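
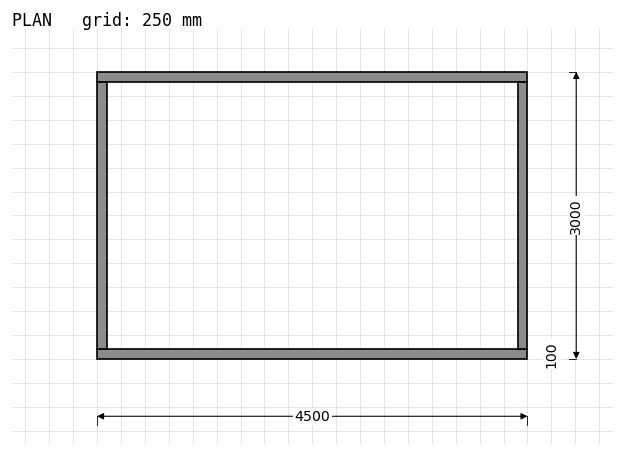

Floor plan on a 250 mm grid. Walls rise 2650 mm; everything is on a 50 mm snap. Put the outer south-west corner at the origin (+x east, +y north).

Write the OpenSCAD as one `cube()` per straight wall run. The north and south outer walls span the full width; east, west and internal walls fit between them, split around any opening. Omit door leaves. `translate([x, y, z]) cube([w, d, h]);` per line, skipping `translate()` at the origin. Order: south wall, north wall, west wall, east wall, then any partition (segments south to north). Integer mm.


cube([4500, 100, 2650]);
translate([0, 2900, 0]) cube([4500, 100, 2650]);
translate([0, 100, 0]) cube([100, 2800, 2650]);
translate([4400, 100, 0]) cube([100, 2800, 2650]);


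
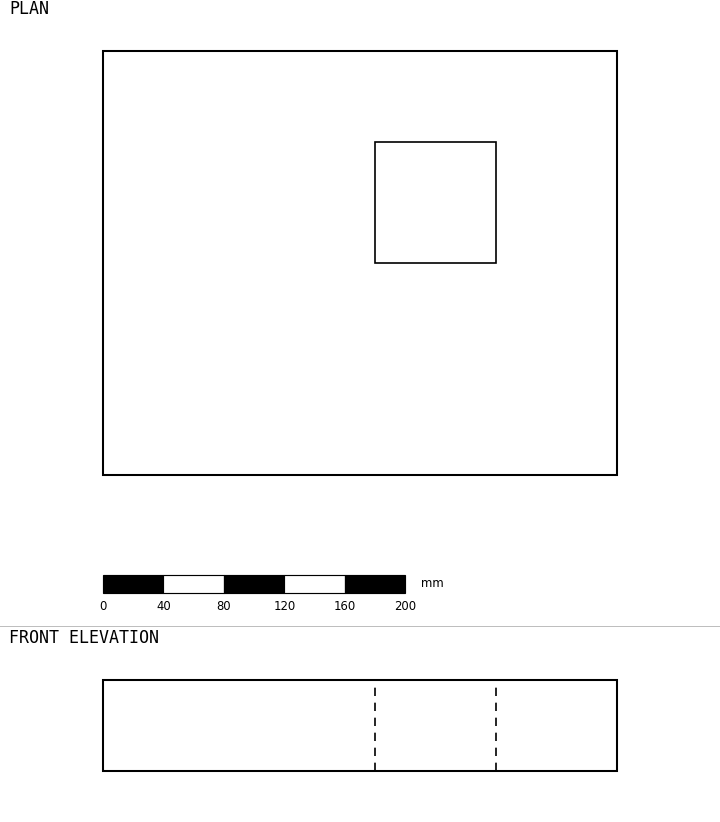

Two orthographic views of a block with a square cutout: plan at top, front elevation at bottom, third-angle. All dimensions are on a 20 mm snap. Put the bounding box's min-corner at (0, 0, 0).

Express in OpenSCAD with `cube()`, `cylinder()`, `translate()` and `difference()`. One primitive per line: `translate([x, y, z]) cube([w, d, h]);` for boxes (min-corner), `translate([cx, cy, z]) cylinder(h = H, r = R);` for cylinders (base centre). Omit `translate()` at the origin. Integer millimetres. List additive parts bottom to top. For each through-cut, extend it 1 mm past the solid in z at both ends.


difference() {
  cube([340, 280, 60]);
  translate([180, 140, -1]) cube([80, 80, 62]);
}


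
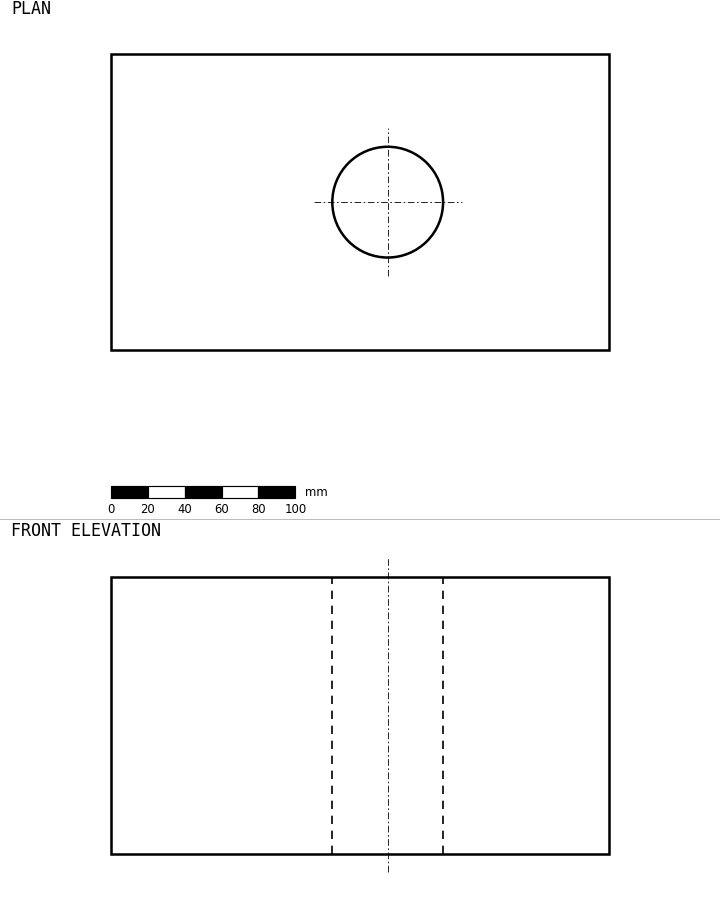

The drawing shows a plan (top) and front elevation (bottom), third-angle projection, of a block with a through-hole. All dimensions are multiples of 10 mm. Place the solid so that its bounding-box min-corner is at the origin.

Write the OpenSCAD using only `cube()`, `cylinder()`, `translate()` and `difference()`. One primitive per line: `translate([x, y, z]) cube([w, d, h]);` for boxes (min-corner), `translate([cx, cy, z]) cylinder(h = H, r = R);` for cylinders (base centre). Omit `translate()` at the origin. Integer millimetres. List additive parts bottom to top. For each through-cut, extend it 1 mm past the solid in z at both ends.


difference() {
  cube([270, 160, 150]);
  translate([150, 80, -1]) cylinder(h = 152, r = 30);
}


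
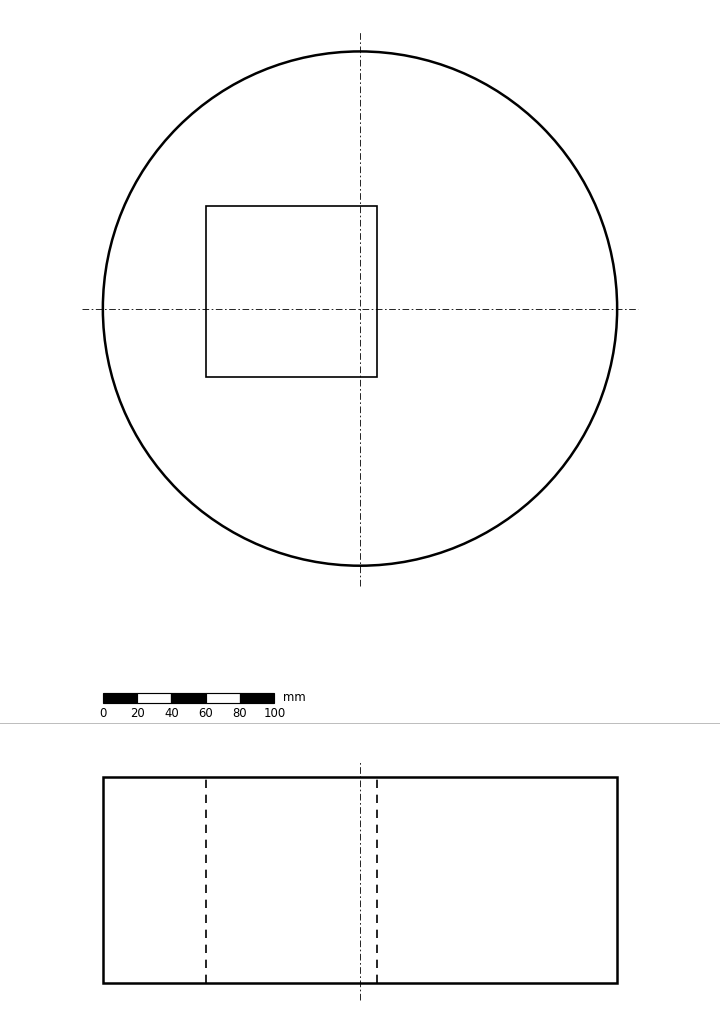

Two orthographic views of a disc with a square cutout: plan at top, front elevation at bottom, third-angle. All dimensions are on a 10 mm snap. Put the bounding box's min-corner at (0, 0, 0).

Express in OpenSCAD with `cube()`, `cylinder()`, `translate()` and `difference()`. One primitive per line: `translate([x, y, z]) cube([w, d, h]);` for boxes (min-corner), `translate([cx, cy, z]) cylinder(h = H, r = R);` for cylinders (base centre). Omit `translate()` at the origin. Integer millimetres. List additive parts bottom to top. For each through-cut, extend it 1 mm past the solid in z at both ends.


difference() {
  translate([150, 150, 0]) cylinder(h = 120, r = 150);
  translate([60, 110, -1]) cube([100, 100, 122]);
}


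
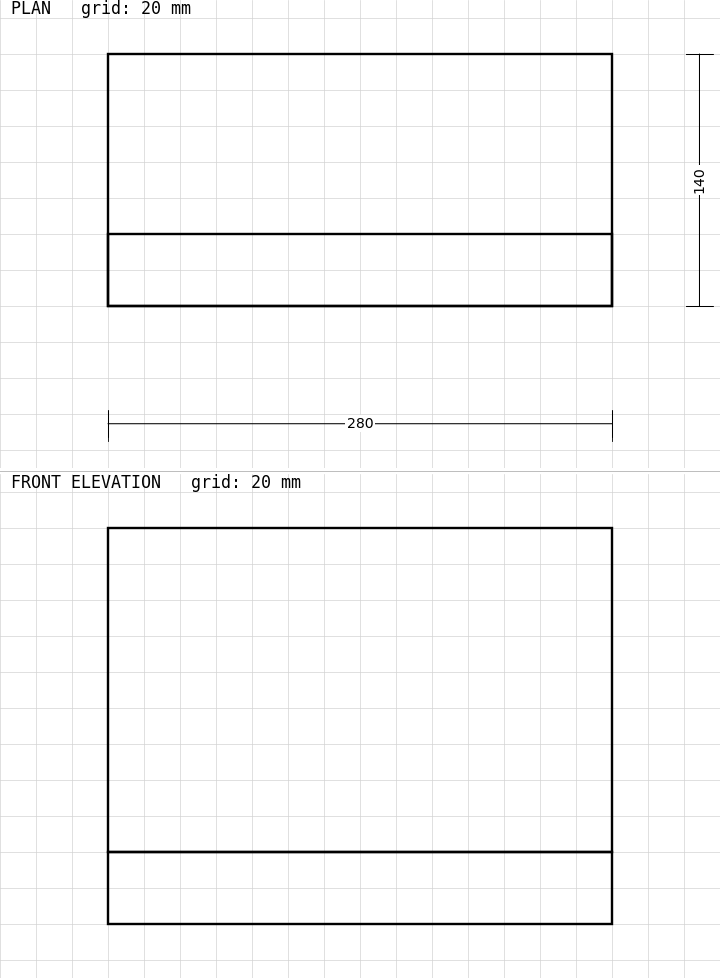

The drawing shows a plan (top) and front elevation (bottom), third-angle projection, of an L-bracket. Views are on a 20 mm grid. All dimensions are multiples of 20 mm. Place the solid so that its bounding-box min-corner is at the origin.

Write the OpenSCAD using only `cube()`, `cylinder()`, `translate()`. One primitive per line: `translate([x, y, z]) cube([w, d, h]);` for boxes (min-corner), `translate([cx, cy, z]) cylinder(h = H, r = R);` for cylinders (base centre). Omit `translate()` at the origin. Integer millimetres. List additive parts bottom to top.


cube([280, 140, 40]);
translate([0, 0, 40]) cube([280, 40, 180]);


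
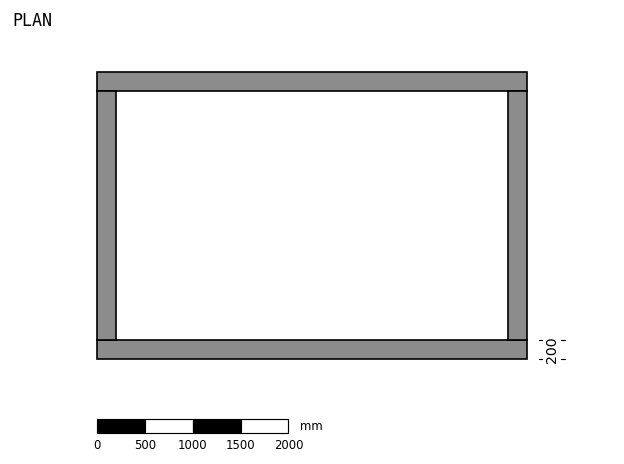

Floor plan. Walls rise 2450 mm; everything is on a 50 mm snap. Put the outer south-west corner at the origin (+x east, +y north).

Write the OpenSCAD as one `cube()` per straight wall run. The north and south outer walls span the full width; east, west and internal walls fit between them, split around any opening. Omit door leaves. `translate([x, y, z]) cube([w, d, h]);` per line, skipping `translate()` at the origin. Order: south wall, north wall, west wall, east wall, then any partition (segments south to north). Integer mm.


cube([4500, 200, 2450]);
translate([0, 2800, 0]) cube([4500, 200, 2450]);
translate([0, 200, 0]) cube([200, 2600, 2450]);
translate([4300, 200, 0]) cube([200, 2600, 2450]);


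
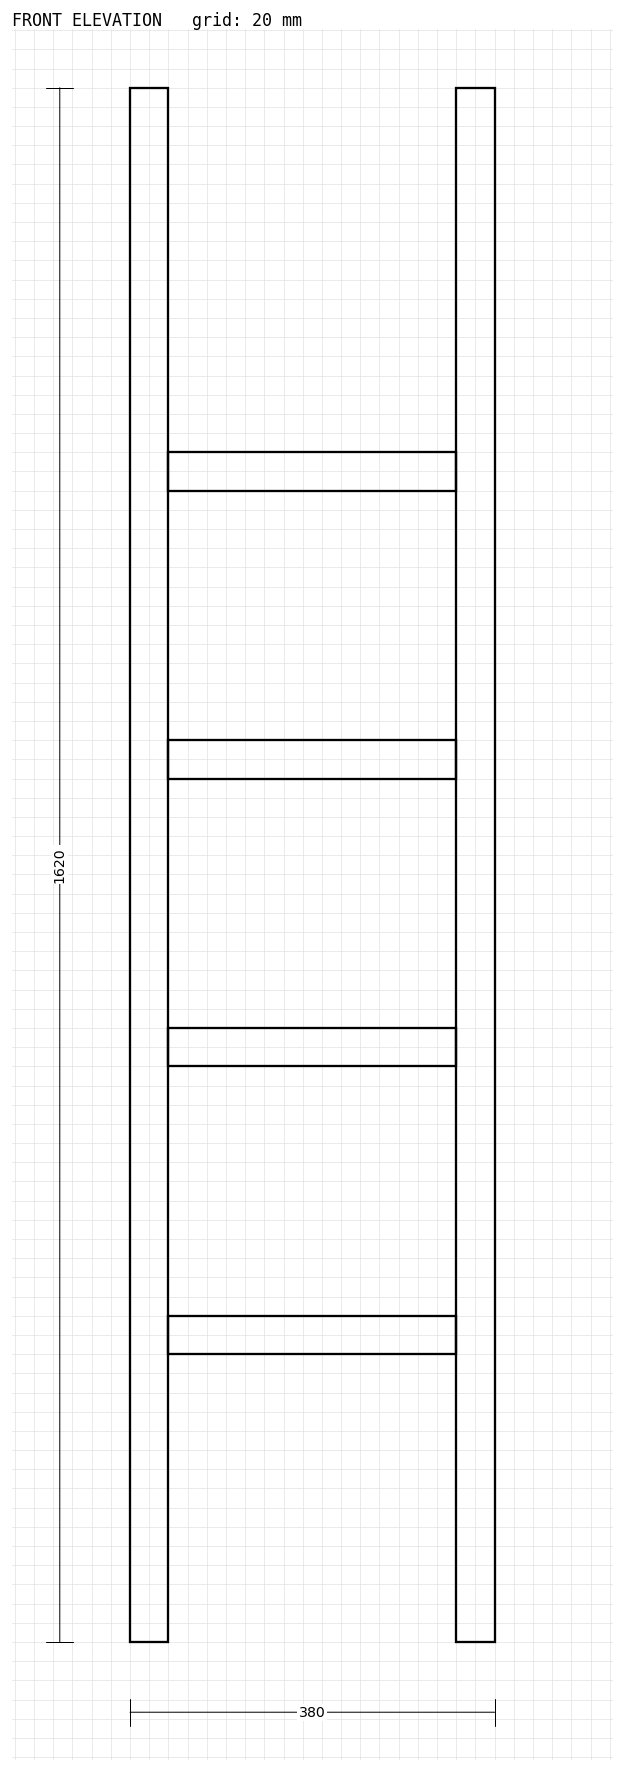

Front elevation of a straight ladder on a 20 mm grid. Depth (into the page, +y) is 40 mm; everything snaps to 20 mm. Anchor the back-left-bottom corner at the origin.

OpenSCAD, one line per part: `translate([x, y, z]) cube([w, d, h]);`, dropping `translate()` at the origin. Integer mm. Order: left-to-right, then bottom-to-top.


cube([40, 40, 1620]);
translate([40, 0, 300]) cube([300, 40, 40]);
translate([40, 0, 600]) cube([300, 40, 40]);
translate([40, 0, 900]) cube([300, 40, 40]);
translate([40, 0, 1200]) cube([300, 40, 40]);
translate([340, 0, 0]) cube([40, 40, 1620]);


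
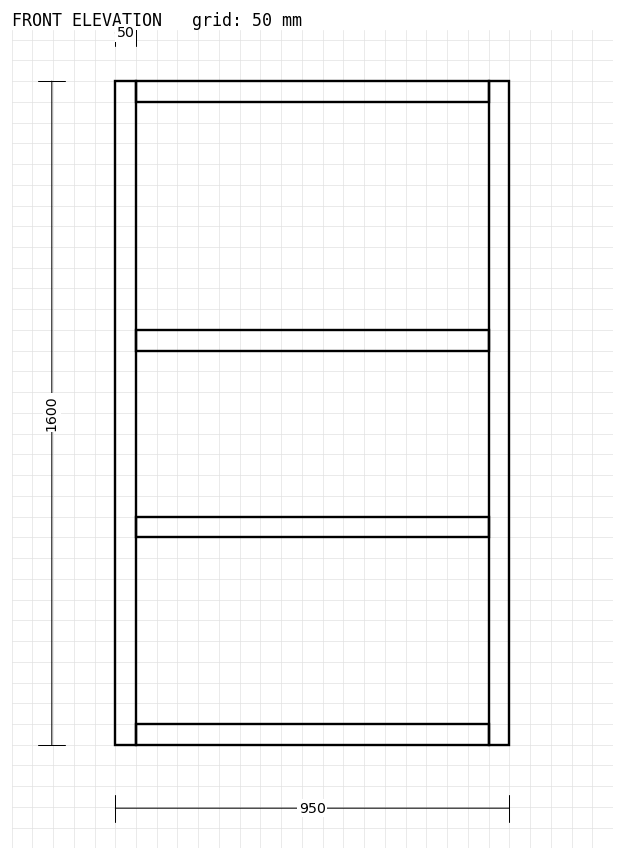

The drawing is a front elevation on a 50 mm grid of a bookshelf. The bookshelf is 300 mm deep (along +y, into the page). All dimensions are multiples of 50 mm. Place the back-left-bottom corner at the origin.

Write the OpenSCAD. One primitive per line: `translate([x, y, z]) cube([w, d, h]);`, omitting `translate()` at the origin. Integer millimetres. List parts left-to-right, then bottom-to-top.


cube([50, 300, 1600]);
translate([50, 0, 0]) cube([850, 300, 50]);
translate([50, 0, 500]) cube([850, 300, 50]);
translate([50, 0, 950]) cube([850, 300, 50]);
translate([50, 0, 1550]) cube([850, 300, 50]);
translate([900, 0, 0]) cube([50, 300, 1600]);


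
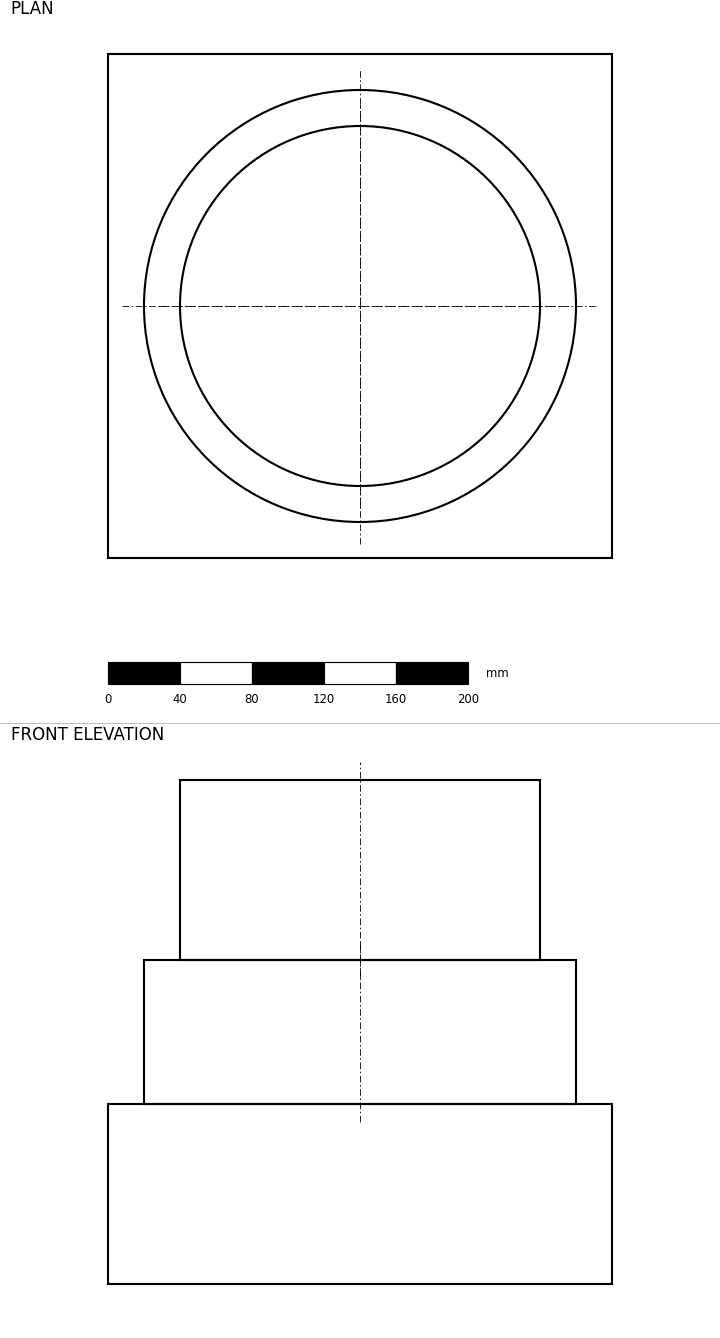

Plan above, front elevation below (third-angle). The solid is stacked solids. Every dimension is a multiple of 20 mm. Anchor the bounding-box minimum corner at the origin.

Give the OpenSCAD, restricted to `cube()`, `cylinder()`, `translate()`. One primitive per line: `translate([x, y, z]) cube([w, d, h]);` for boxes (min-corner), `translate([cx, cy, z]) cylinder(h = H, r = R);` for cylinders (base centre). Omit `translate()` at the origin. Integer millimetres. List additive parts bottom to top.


cube([280, 280, 100]);
translate([140, 140, 100]) cylinder(h = 80, r = 120);
translate([140, 140, 180]) cylinder(h = 100, r = 100);


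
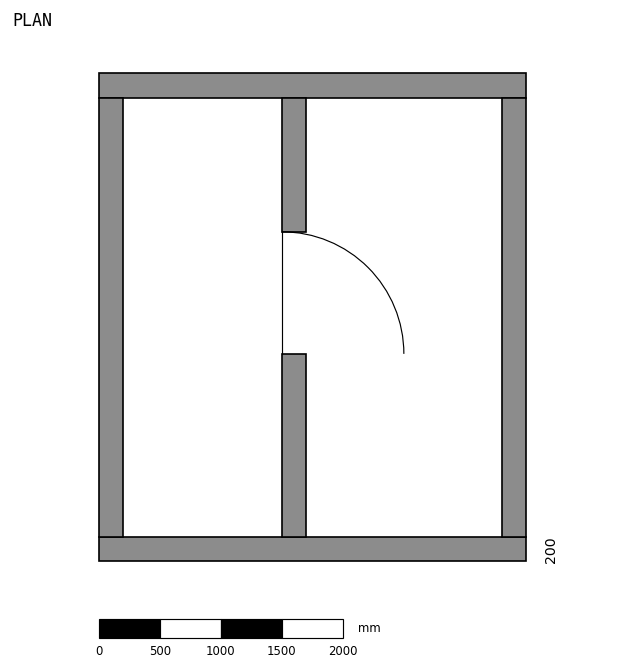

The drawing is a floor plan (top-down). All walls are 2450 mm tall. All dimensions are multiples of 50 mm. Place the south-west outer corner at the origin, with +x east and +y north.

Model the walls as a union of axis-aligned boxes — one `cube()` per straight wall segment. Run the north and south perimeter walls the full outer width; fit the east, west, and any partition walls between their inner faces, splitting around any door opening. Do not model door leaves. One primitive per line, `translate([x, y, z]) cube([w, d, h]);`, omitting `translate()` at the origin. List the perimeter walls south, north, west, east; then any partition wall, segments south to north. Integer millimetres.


cube([3500, 200, 2450]);
translate([0, 3800, 0]) cube([3500, 200, 2450]);
translate([0, 200, 0]) cube([200, 3600, 2450]);
translate([3300, 200, 0]) cube([200, 3600, 2450]);
translate([1500, 200, 0]) cube([200, 1500, 2450]);
translate([1500, 2700, 0]) cube([200, 1100, 2450]);


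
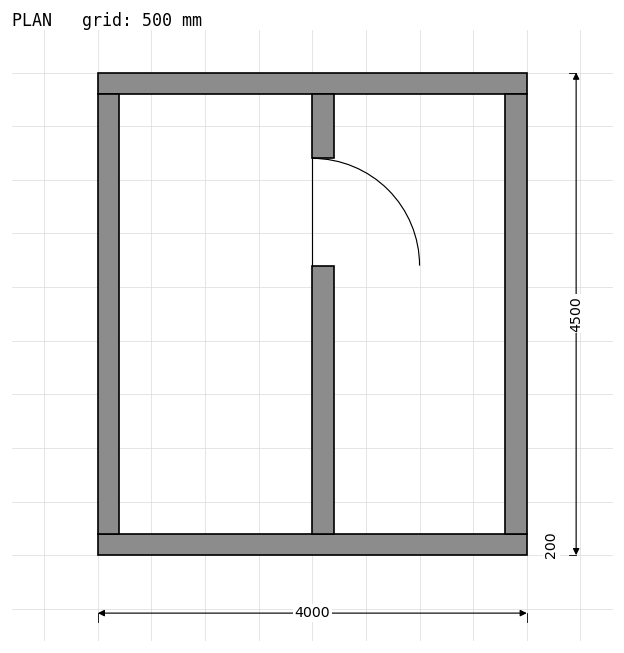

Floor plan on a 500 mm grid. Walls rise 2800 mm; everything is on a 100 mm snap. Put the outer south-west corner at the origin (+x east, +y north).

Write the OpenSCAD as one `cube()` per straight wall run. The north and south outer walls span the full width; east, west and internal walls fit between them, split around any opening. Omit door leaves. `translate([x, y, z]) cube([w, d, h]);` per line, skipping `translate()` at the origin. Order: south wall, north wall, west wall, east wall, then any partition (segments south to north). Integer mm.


cube([4000, 200, 2800]);
translate([0, 4300, 0]) cube([4000, 200, 2800]);
translate([0, 200, 0]) cube([200, 4100, 2800]);
translate([3800, 200, 0]) cube([200, 4100, 2800]);
translate([2000, 200, 0]) cube([200, 2500, 2800]);
translate([2000, 3700, 0]) cube([200, 600, 2800]);


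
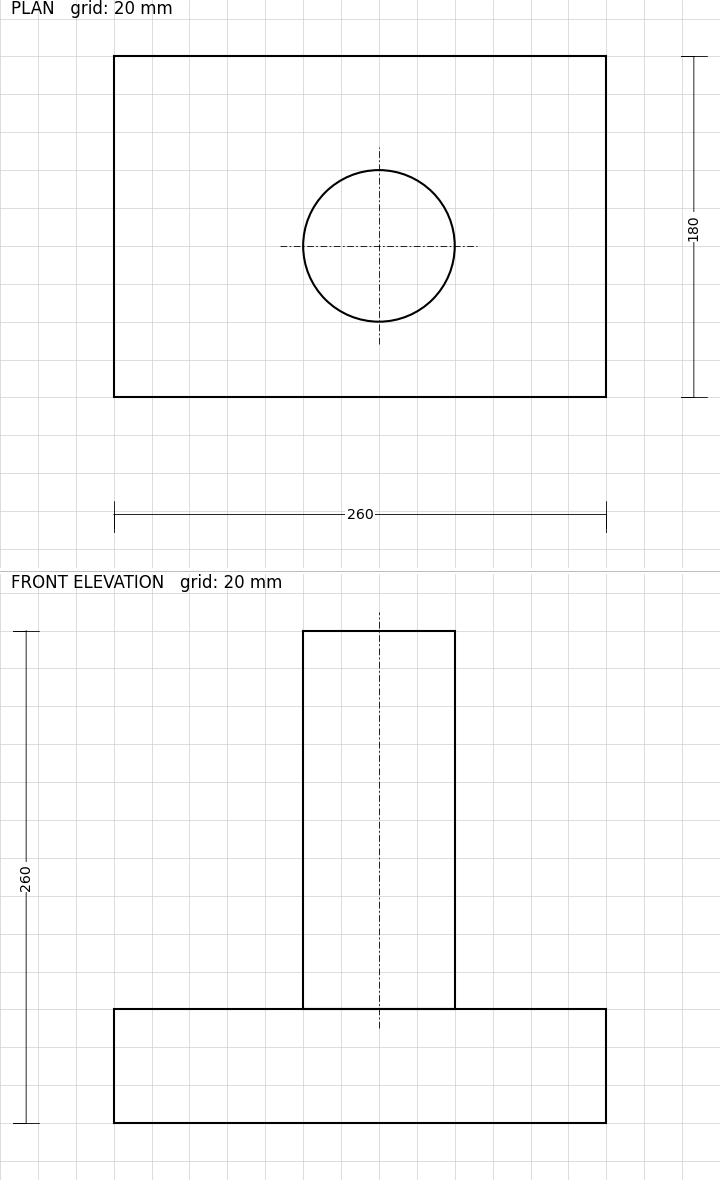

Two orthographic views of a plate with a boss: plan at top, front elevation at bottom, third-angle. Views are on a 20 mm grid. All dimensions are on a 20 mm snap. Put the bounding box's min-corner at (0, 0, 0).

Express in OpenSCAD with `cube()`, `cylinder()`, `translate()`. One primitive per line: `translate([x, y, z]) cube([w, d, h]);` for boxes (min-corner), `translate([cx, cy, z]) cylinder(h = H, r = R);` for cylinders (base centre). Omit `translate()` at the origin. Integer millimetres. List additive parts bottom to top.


cube([260, 180, 60]);
translate([140, 80, 60]) cylinder(h = 200, r = 40);


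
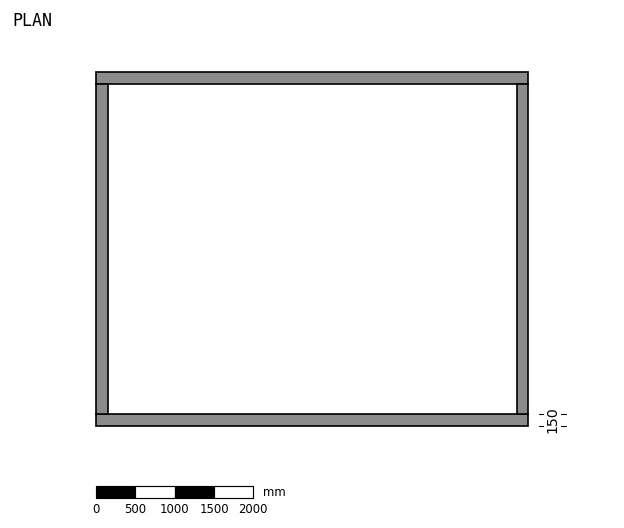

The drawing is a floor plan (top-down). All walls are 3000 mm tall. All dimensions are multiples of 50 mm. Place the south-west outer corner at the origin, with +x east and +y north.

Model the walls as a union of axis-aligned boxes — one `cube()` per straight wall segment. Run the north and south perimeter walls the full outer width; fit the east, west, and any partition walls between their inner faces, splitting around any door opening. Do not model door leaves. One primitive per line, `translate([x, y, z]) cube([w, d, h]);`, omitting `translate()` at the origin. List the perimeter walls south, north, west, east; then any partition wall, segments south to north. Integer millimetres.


cube([5500, 150, 3000]);
translate([0, 4350, 0]) cube([5500, 150, 3000]);
translate([0, 150, 0]) cube([150, 4200, 3000]);
translate([5350, 150, 0]) cube([150, 4200, 3000]);


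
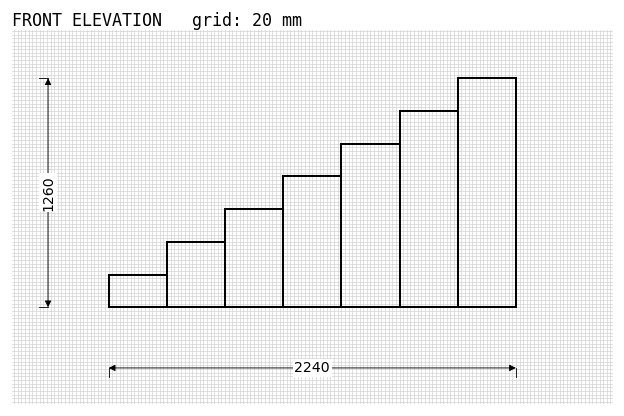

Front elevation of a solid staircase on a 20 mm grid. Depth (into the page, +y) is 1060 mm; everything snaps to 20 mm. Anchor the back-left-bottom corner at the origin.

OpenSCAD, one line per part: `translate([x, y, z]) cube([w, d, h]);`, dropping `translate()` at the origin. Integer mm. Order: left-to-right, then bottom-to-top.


cube([320, 1060, 180]);
translate([320, 0, 0]) cube([320, 1060, 360]);
translate([640, 0, 0]) cube([320, 1060, 540]);
translate([960, 0, 0]) cube([320, 1060, 720]);
translate([1280, 0, 0]) cube([320, 1060, 900]);
translate([1600, 0, 0]) cube([320, 1060, 1080]);
translate([1920, 0, 0]) cube([320, 1060, 1260]);


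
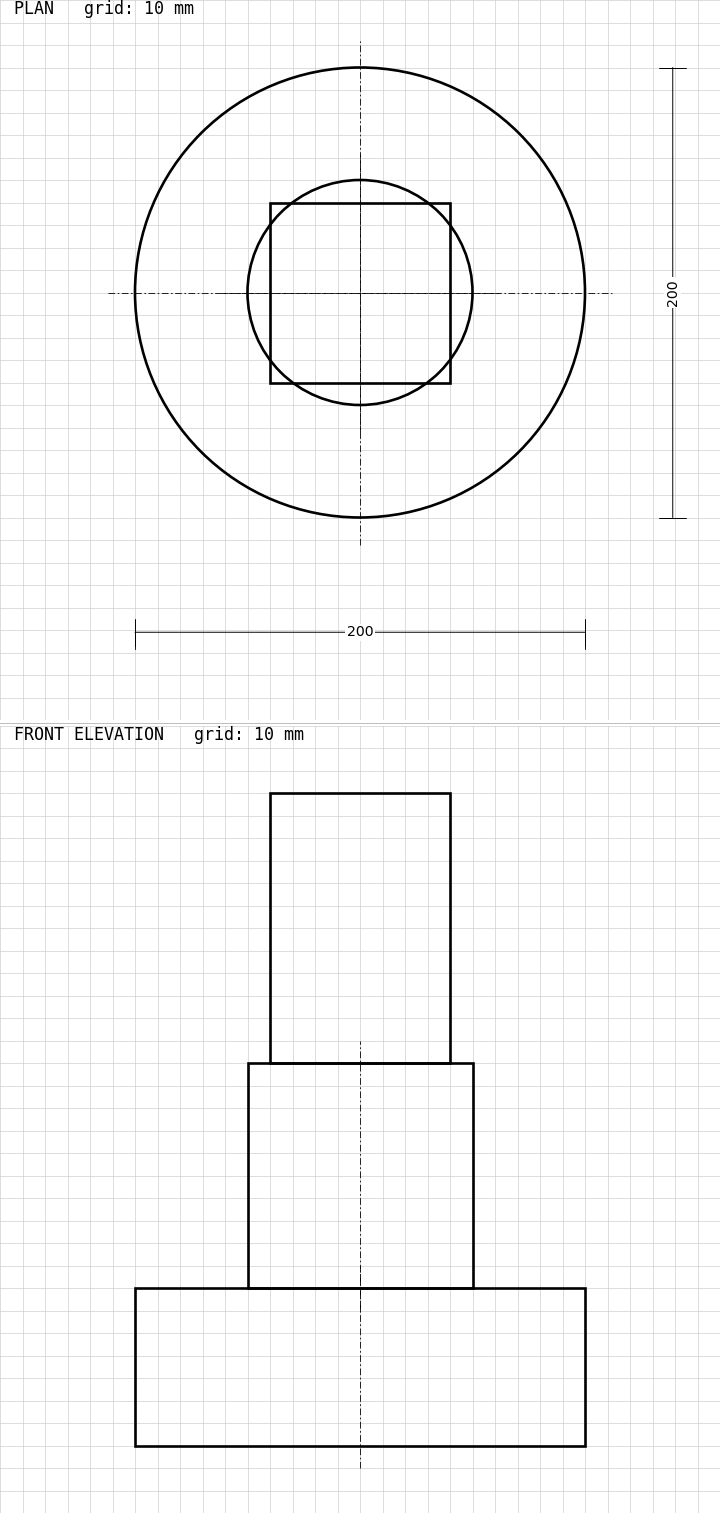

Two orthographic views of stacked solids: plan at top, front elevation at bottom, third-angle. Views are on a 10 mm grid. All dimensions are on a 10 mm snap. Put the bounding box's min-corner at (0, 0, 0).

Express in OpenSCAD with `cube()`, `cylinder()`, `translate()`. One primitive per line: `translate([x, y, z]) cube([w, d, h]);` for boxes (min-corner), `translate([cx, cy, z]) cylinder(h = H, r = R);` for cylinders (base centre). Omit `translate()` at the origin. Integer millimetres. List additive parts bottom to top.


translate([100, 100, 0]) cylinder(h = 70, r = 100);
translate([100, 100, 70]) cylinder(h = 100, r = 50);
translate([60, 60, 170]) cube([80, 80, 120]);


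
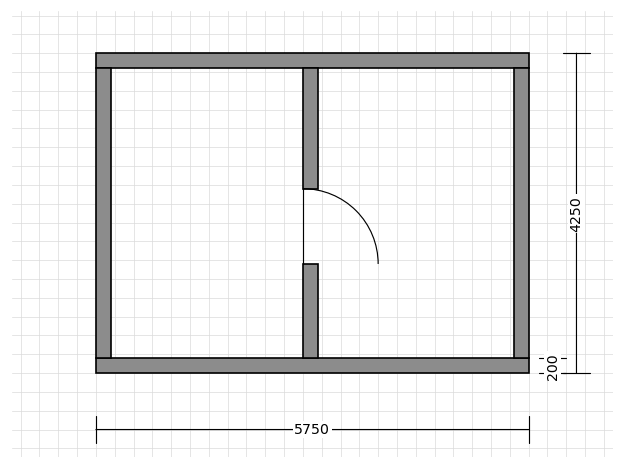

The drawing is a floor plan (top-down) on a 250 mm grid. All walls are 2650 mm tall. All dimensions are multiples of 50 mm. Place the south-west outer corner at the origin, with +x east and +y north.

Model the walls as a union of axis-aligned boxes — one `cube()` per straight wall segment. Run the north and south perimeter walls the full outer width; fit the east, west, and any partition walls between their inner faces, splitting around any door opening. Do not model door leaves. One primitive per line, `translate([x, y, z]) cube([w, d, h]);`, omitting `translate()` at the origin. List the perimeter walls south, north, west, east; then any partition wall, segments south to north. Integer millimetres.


cube([5750, 200, 2650]);
translate([0, 4050, 0]) cube([5750, 200, 2650]);
translate([0, 200, 0]) cube([200, 3850, 2650]);
translate([5550, 200, 0]) cube([200, 3850, 2650]);
translate([2750, 200, 0]) cube([200, 1250, 2650]);
translate([2750, 2450, 0]) cube([200, 1600, 2650]);


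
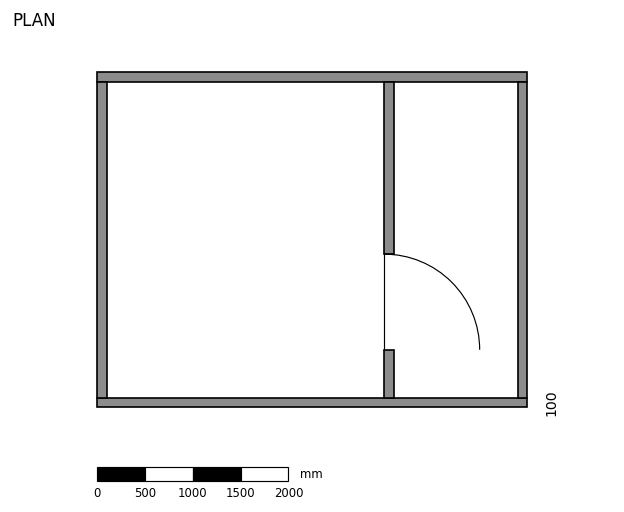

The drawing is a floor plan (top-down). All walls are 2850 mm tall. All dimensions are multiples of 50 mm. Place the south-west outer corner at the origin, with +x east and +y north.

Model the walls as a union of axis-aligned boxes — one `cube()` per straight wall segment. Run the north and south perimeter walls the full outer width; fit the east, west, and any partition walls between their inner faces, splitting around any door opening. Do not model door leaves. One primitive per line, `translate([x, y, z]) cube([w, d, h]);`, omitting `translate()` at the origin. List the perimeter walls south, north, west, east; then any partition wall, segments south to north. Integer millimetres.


cube([4500, 100, 2850]);
translate([0, 3400, 0]) cube([4500, 100, 2850]);
translate([0, 100, 0]) cube([100, 3300, 2850]);
translate([4400, 100, 0]) cube([100, 3300, 2850]);
translate([3000, 100, 0]) cube([100, 500, 2850]);
translate([3000, 1600, 0]) cube([100, 1800, 2850]);


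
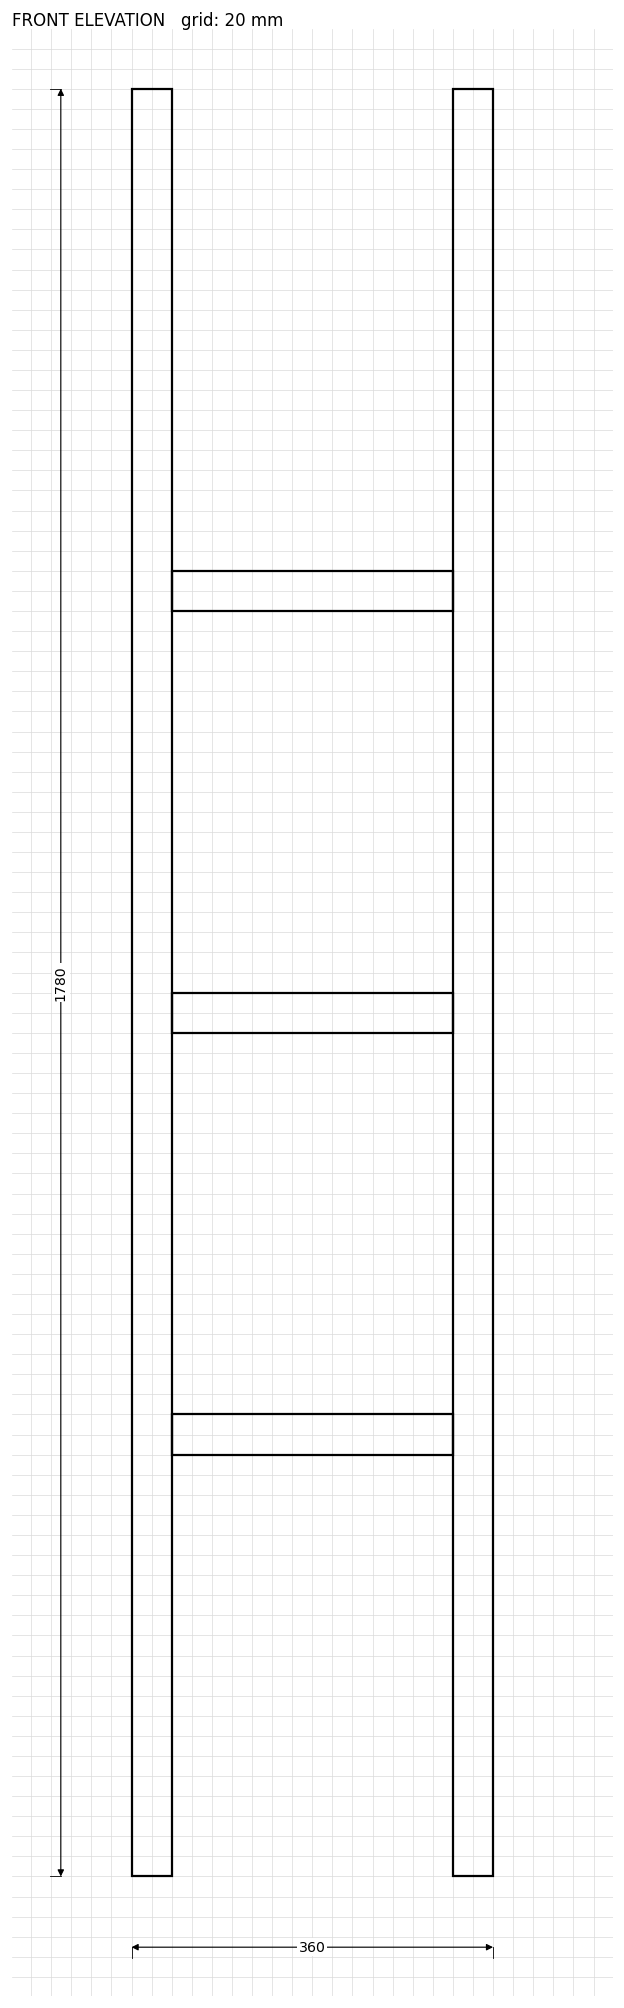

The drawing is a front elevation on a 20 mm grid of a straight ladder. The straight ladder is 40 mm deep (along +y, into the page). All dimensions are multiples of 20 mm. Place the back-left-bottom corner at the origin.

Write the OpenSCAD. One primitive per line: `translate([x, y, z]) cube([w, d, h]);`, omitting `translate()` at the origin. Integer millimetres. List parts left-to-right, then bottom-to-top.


cube([40, 40, 1780]);
translate([40, 0, 420]) cube([280, 40, 40]);
translate([40, 0, 840]) cube([280, 40, 40]);
translate([40, 0, 1260]) cube([280, 40, 40]);
translate([320, 0, 0]) cube([40, 40, 1780]);


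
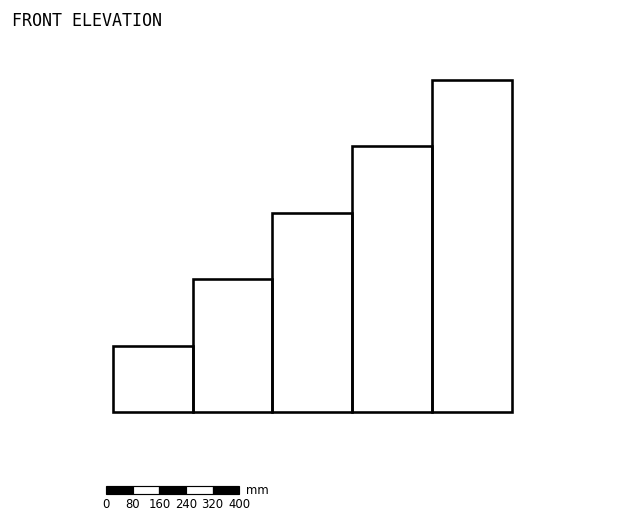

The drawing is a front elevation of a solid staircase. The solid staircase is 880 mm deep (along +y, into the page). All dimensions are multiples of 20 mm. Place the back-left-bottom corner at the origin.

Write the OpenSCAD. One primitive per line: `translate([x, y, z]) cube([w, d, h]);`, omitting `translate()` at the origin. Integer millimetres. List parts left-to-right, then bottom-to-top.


cube([240, 880, 200]);
translate([240, 0, 0]) cube([240, 880, 400]);
translate([480, 0, 0]) cube([240, 880, 600]);
translate([720, 0, 0]) cube([240, 880, 800]);
translate([960, 0, 0]) cube([240, 880, 1000]);


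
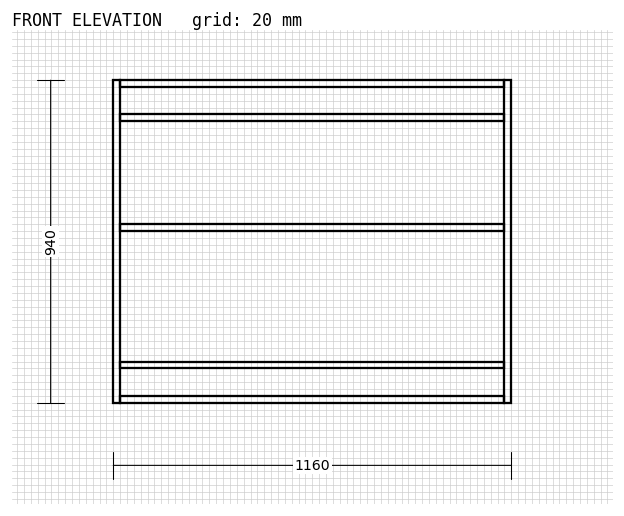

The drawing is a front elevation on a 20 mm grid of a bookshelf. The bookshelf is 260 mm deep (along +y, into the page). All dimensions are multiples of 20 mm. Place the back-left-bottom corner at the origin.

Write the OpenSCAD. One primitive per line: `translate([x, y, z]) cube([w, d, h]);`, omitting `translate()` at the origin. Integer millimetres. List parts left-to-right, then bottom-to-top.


cube([20, 260, 940]);
translate([20, 0, 0]) cube([1120, 260, 20]);
translate([20, 0, 100]) cube([1120, 260, 20]);
translate([20, 0, 500]) cube([1120, 260, 20]);
translate([20, 0, 820]) cube([1120, 260, 20]);
translate([20, 0, 920]) cube([1120, 260, 20]);
translate([1140, 0, 0]) cube([20, 260, 940]);


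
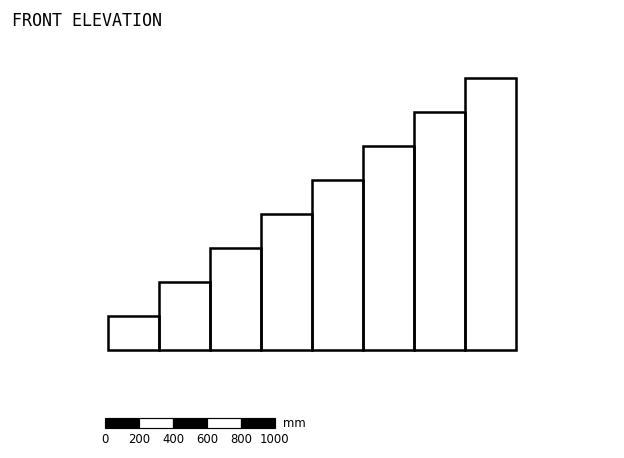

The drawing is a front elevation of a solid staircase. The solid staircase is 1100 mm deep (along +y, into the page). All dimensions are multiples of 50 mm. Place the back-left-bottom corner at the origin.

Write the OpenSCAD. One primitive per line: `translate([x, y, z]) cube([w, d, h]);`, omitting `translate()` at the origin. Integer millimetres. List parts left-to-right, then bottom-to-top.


cube([300, 1100, 200]);
translate([300, 0, 0]) cube([300, 1100, 400]);
translate([600, 0, 0]) cube([300, 1100, 600]);
translate([900, 0, 0]) cube([300, 1100, 800]);
translate([1200, 0, 0]) cube([300, 1100, 1000]);
translate([1500, 0, 0]) cube([300, 1100, 1200]);
translate([1800, 0, 0]) cube([300, 1100, 1400]);
translate([2100, 0, 0]) cube([300, 1100, 1600]);


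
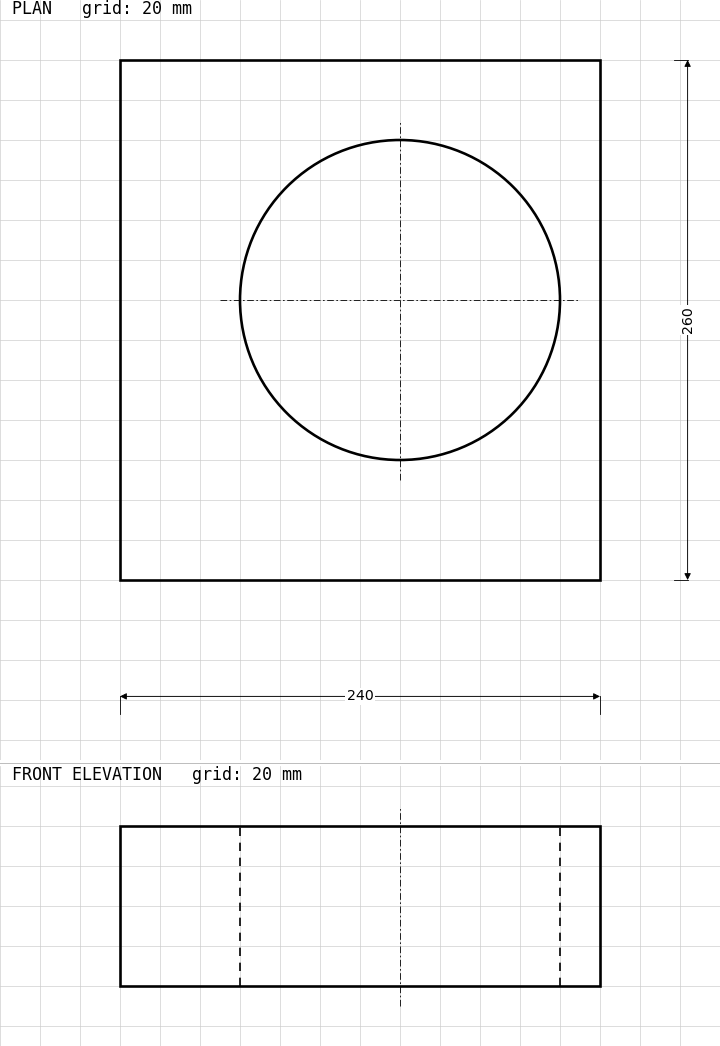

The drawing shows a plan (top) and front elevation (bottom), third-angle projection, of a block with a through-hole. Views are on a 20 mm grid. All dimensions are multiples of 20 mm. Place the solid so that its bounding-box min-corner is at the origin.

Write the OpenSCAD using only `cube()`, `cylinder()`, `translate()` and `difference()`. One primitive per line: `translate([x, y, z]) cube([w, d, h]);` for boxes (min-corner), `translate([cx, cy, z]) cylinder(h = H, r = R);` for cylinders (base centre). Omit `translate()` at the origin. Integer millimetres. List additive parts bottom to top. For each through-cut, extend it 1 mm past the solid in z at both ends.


difference() {
  cube([240, 260, 80]);
  translate([140, 140, -1]) cylinder(h = 82, r = 80);
}


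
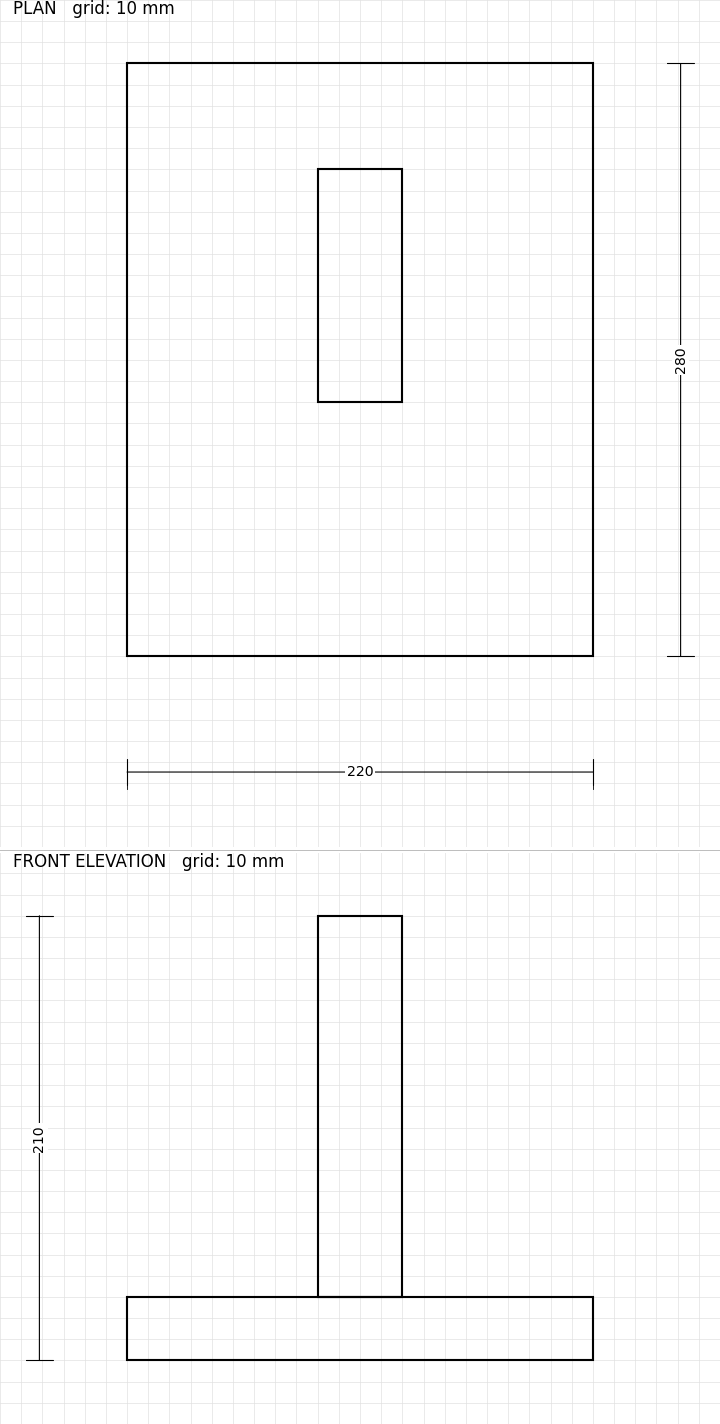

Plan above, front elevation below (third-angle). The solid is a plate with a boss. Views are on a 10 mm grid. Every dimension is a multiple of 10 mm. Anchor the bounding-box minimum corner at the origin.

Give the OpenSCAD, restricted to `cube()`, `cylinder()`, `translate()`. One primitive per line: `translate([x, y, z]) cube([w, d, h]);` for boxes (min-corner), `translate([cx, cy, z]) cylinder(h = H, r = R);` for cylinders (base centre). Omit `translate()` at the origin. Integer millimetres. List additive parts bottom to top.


cube([220, 280, 30]);
translate([90, 120, 30]) cube([40, 110, 180]);


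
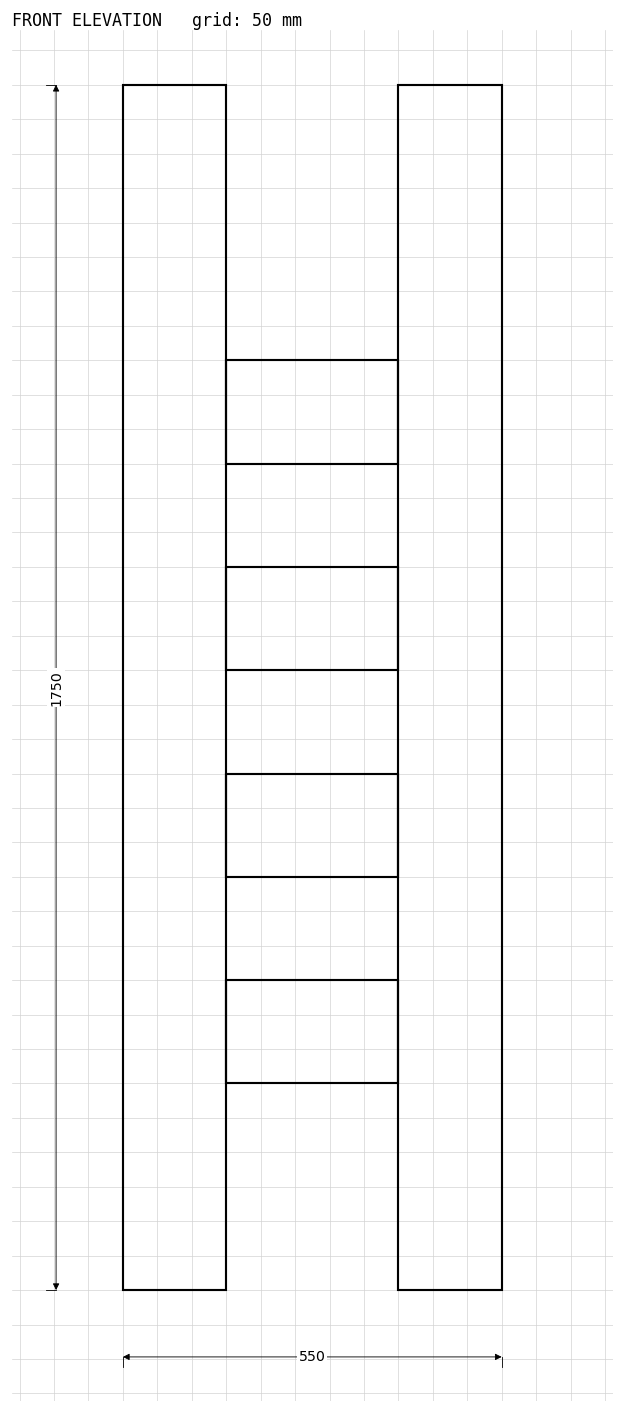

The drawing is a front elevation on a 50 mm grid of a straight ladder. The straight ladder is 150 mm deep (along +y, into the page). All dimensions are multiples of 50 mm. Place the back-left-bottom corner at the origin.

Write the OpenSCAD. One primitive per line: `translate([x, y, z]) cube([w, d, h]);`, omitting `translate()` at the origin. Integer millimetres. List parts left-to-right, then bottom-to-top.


cube([150, 150, 1750]);
translate([150, 0, 300]) cube([250, 150, 150]);
translate([150, 0, 600]) cube([250, 150, 150]);
translate([150, 0, 900]) cube([250, 150, 150]);
translate([150, 0, 1200]) cube([250, 150, 150]);
translate([400, 0, 0]) cube([150, 150, 1750]);


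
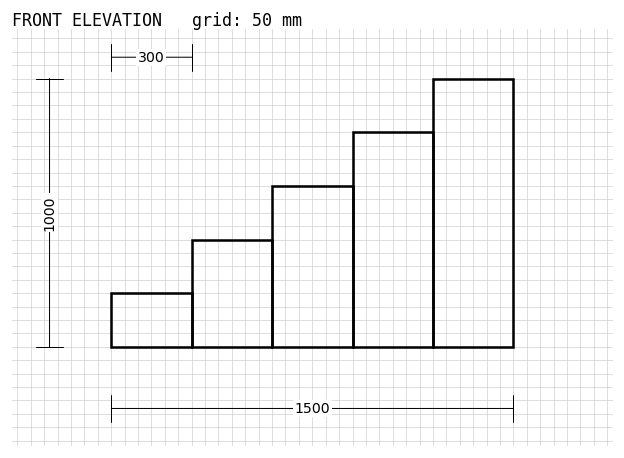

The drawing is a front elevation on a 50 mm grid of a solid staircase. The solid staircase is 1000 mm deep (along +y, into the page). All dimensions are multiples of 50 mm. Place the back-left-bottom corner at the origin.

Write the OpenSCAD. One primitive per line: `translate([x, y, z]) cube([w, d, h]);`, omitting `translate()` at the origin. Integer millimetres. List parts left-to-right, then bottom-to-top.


cube([300, 1000, 200]);
translate([300, 0, 0]) cube([300, 1000, 400]);
translate([600, 0, 0]) cube([300, 1000, 600]);
translate([900, 0, 0]) cube([300, 1000, 800]);
translate([1200, 0, 0]) cube([300, 1000, 1000]);


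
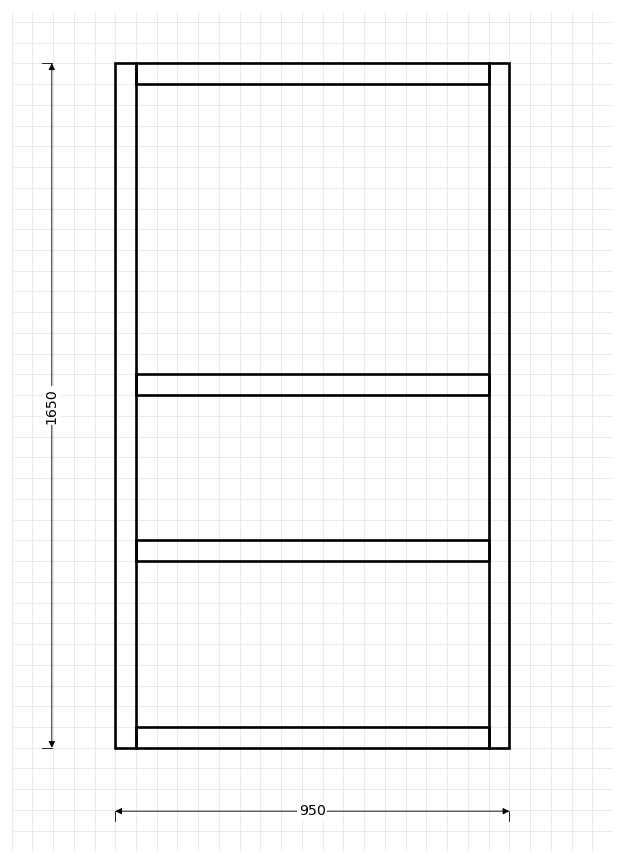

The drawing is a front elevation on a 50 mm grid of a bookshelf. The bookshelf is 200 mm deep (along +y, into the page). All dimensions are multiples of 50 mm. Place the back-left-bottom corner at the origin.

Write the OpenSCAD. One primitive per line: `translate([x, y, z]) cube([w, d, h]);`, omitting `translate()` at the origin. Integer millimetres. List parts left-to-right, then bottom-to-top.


cube([50, 200, 1650]);
translate([50, 0, 0]) cube([850, 200, 50]);
translate([50, 0, 450]) cube([850, 200, 50]);
translate([50, 0, 850]) cube([850, 200, 50]);
translate([50, 0, 1600]) cube([850, 200, 50]);
translate([900, 0, 0]) cube([50, 200, 1650]);


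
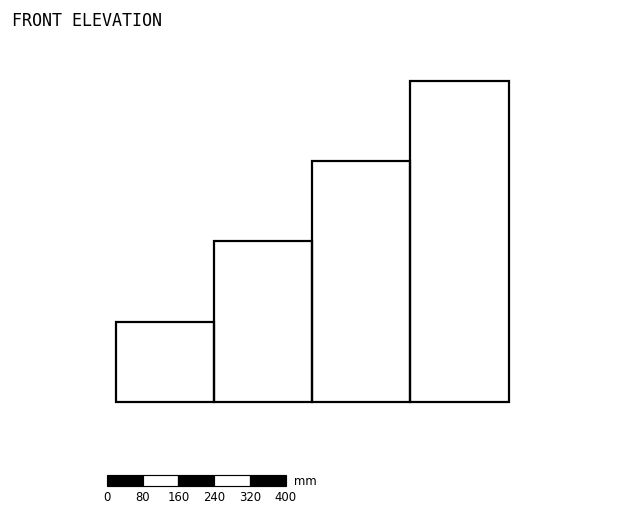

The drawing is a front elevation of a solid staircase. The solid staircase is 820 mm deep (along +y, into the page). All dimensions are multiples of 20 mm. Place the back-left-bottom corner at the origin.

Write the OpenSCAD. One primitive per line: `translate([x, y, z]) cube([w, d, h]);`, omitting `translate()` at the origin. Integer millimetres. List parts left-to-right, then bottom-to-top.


cube([220, 820, 180]);
translate([220, 0, 0]) cube([220, 820, 360]);
translate([440, 0, 0]) cube([220, 820, 540]);
translate([660, 0, 0]) cube([220, 820, 720]);


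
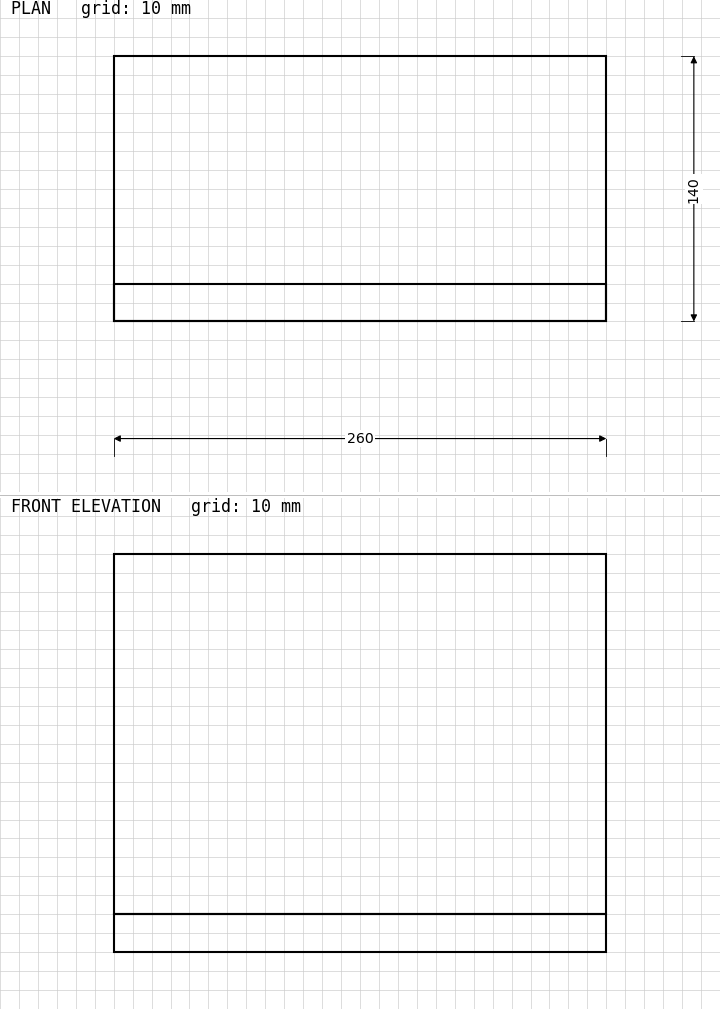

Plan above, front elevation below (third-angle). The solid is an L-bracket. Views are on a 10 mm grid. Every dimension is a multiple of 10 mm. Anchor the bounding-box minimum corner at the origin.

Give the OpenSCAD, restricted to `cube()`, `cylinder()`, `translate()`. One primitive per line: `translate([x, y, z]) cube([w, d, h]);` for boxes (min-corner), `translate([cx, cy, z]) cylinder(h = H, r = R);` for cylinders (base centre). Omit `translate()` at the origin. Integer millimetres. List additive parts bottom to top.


cube([260, 140, 20]);
translate([0, 0, 20]) cube([260, 20, 190]);


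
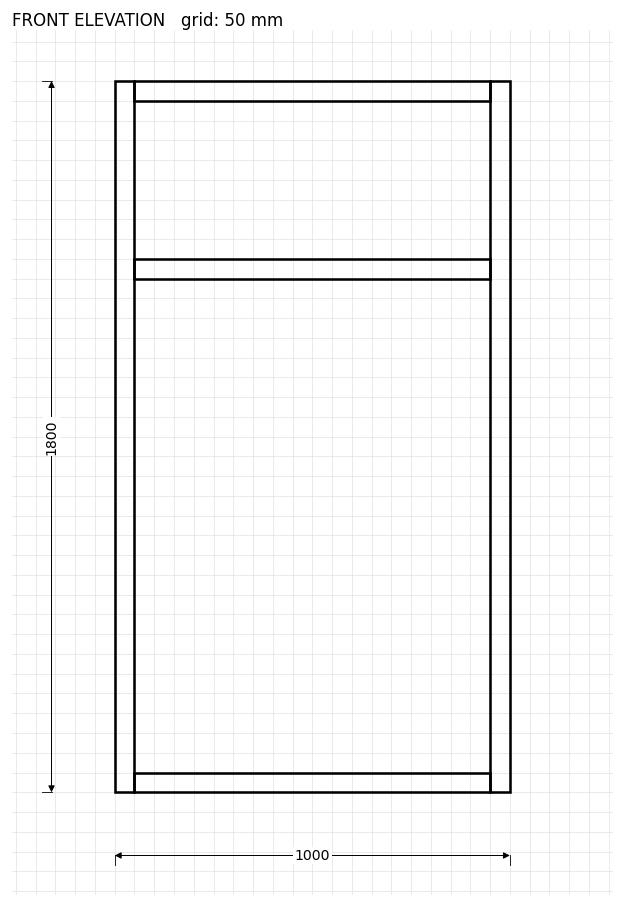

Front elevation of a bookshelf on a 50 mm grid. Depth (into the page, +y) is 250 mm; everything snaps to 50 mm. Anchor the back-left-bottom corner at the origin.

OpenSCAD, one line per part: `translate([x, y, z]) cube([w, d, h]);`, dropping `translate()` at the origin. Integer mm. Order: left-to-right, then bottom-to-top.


cube([50, 250, 1800]);
translate([50, 0, 0]) cube([900, 250, 50]);
translate([50, 0, 1300]) cube([900, 250, 50]);
translate([50, 0, 1750]) cube([900, 250, 50]);
translate([950, 0, 0]) cube([50, 250, 1800]);


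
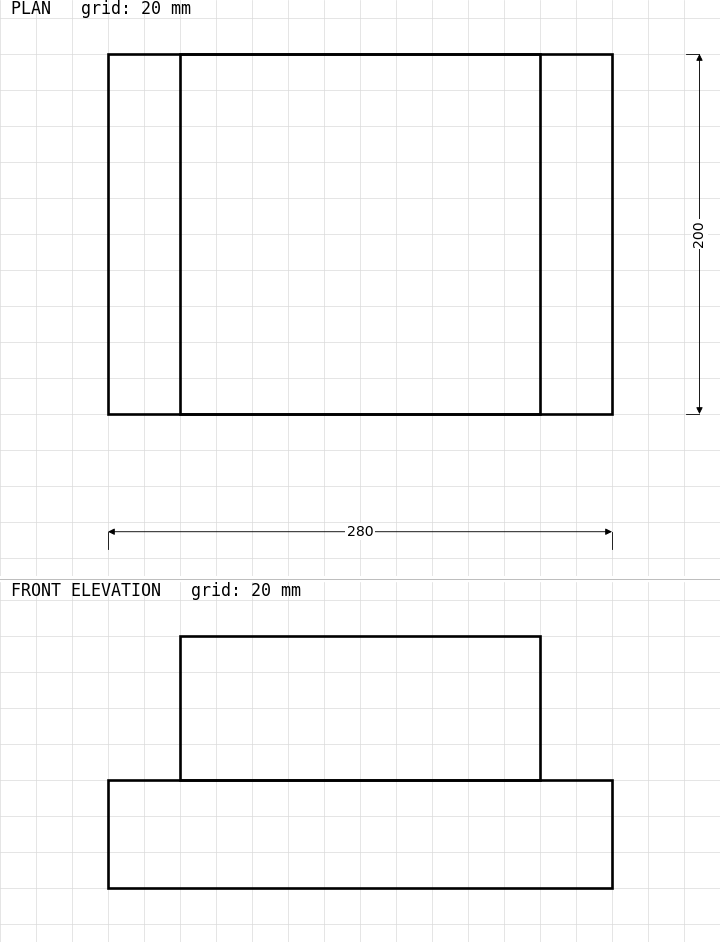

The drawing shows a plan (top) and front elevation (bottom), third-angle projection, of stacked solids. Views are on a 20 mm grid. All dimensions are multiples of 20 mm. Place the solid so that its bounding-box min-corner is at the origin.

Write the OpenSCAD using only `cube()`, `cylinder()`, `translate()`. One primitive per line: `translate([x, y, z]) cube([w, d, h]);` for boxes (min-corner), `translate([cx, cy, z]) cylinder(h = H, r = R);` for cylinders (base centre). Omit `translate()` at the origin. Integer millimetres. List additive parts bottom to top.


cube([280, 200, 60]);
translate([40, 0, 60]) cube([200, 200, 80]);


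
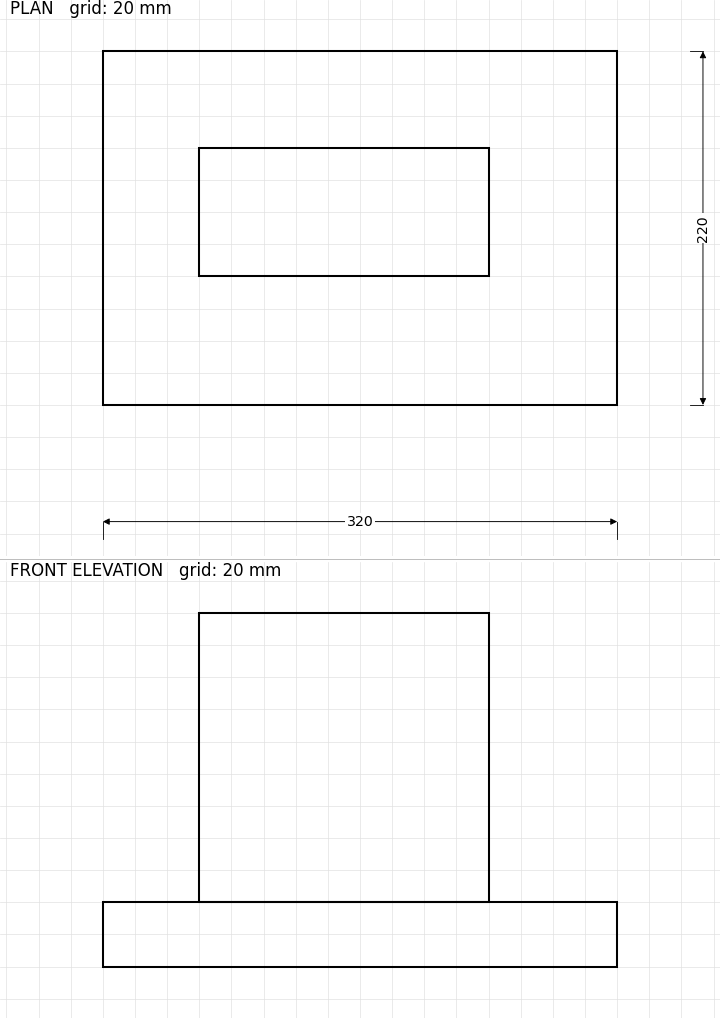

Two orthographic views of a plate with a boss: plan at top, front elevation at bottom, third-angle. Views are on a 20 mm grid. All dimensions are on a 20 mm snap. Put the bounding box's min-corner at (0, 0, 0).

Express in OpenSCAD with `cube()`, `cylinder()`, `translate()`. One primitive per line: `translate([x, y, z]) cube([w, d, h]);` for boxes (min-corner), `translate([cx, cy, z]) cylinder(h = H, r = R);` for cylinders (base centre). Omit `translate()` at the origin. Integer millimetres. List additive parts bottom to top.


cube([320, 220, 40]);
translate([60, 80, 40]) cube([180, 80, 180]);


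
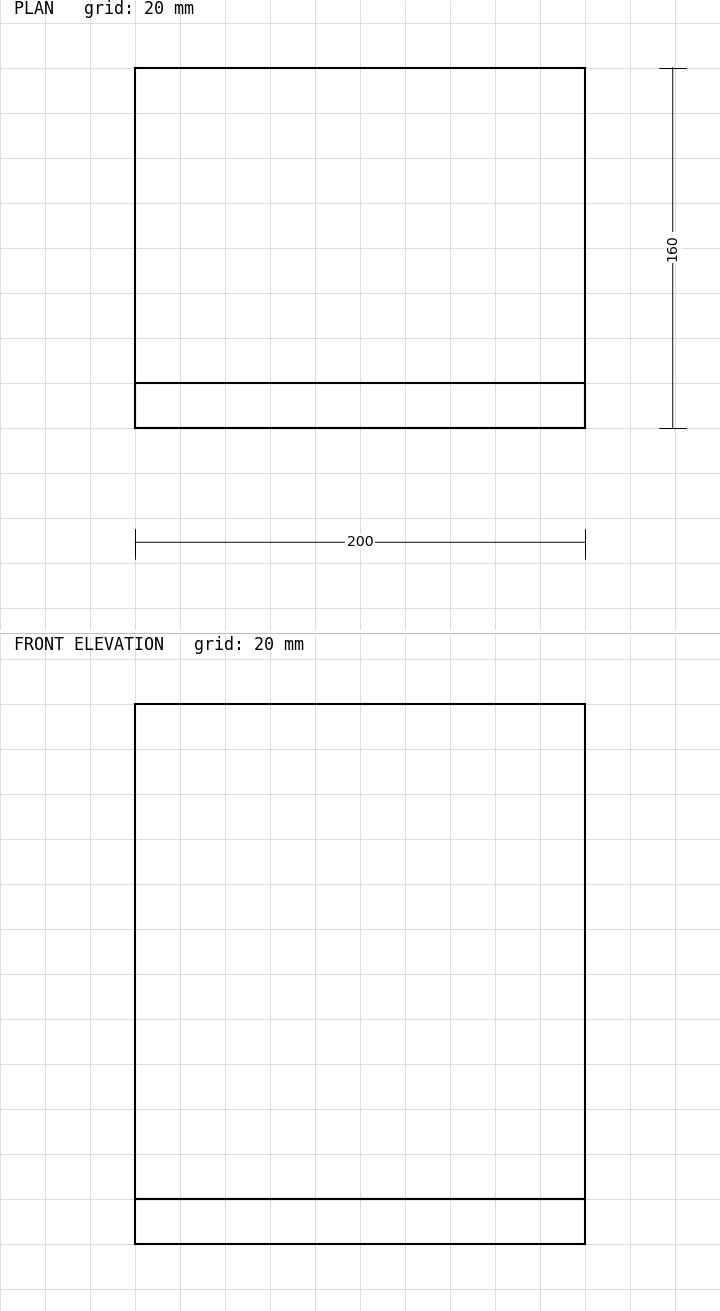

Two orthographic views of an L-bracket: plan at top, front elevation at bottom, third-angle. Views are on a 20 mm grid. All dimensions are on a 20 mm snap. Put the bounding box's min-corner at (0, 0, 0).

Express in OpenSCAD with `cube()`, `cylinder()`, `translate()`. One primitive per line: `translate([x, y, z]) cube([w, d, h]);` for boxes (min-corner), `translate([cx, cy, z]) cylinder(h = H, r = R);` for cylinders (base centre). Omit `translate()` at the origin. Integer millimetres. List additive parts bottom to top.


cube([200, 160, 20]);
translate([0, 0, 20]) cube([200, 20, 220]);


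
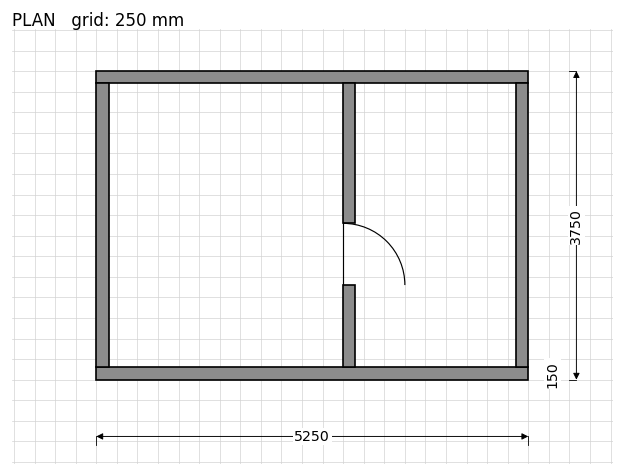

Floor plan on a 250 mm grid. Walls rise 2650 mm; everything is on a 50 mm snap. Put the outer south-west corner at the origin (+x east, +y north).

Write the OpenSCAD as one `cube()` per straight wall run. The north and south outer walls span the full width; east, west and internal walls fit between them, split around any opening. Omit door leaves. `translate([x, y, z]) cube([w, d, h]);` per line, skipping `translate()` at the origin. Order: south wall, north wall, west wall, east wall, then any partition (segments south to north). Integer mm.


cube([5250, 150, 2650]);
translate([0, 3600, 0]) cube([5250, 150, 2650]);
translate([0, 150, 0]) cube([150, 3450, 2650]);
translate([5100, 150, 0]) cube([150, 3450, 2650]);
translate([3000, 150, 0]) cube([150, 1000, 2650]);
translate([3000, 1900, 0]) cube([150, 1700, 2650]);


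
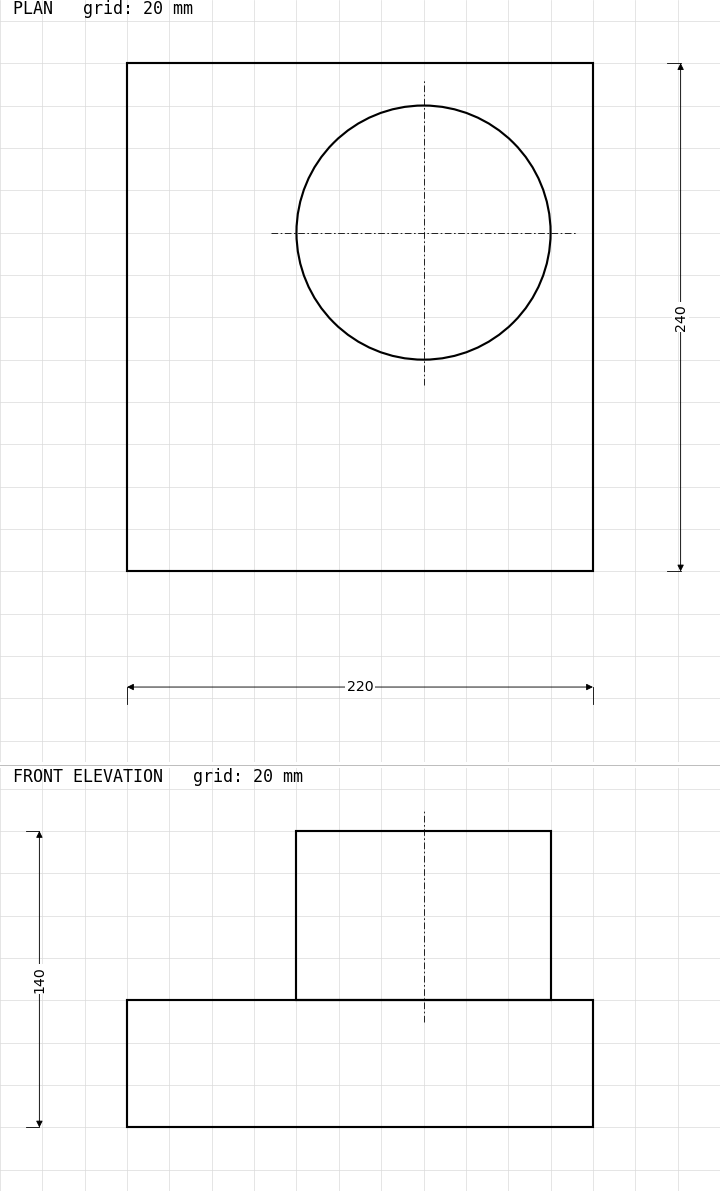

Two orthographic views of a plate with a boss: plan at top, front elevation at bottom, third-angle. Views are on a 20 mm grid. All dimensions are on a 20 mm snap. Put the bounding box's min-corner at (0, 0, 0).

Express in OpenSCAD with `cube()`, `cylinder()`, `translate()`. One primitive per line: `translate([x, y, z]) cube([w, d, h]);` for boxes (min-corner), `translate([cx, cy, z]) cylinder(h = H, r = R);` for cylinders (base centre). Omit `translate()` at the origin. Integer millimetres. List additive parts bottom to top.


cube([220, 240, 60]);
translate([140, 160, 60]) cylinder(h = 80, r = 60);


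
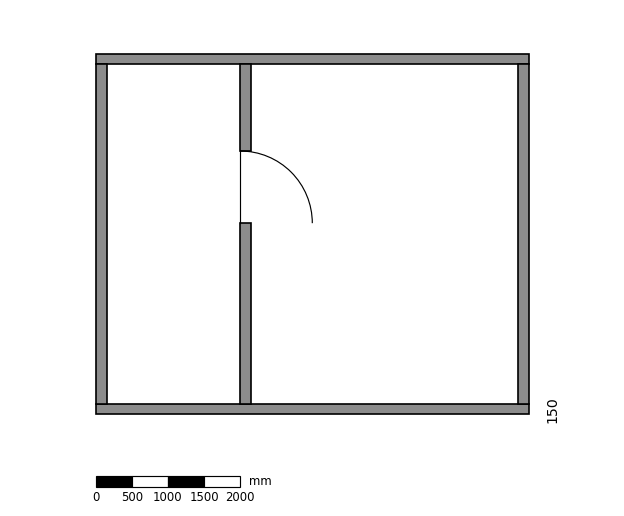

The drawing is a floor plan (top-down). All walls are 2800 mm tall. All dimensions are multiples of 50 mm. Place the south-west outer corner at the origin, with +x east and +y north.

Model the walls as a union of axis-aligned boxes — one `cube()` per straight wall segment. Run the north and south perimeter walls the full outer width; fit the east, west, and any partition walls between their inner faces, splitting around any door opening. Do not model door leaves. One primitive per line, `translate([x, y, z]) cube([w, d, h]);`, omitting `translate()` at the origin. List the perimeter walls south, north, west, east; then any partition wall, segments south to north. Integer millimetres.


cube([6000, 150, 2800]);
translate([0, 4850, 0]) cube([6000, 150, 2800]);
translate([0, 150, 0]) cube([150, 4700, 2800]);
translate([5850, 150, 0]) cube([150, 4700, 2800]);
translate([2000, 150, 0]) cube([150, 2500, 2800]);
translate([2000, 3650, 0]) cube([150, 1200, 2800]);


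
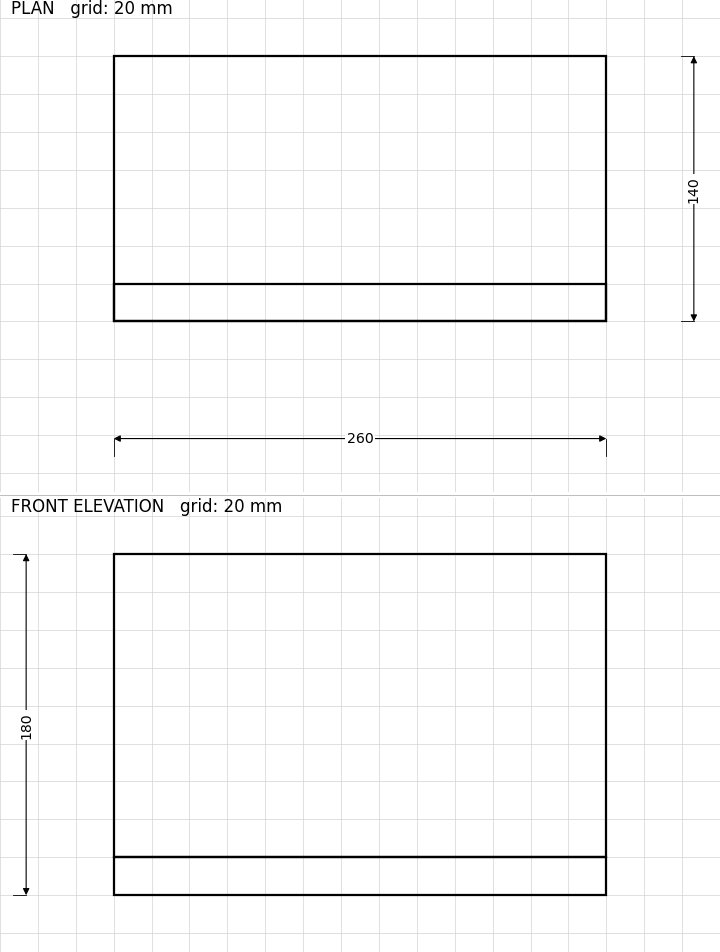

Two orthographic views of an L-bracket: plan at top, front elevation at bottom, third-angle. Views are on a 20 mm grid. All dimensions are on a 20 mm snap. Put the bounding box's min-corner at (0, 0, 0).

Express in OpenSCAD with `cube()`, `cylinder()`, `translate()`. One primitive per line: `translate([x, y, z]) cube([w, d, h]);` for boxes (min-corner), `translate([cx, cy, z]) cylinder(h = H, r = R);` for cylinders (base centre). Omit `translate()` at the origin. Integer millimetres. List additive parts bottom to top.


cube([260, 140, 20]);
translate([0, 0, 20]) cube([260, 20, 160]);
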